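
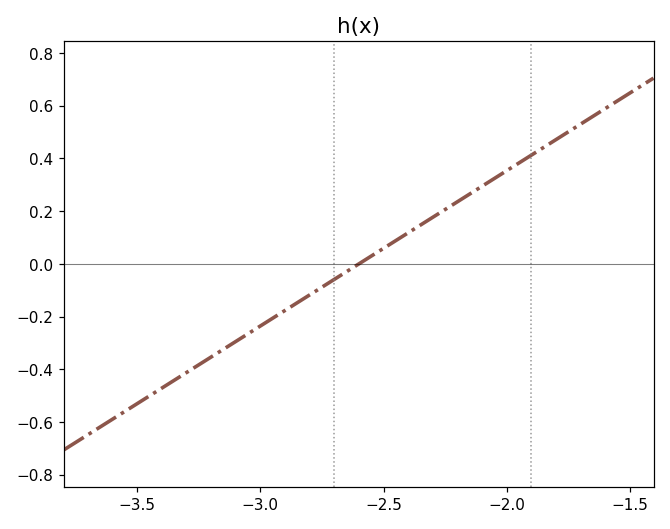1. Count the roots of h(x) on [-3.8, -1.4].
1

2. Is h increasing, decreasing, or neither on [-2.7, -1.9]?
increasing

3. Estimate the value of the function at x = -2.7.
-0.059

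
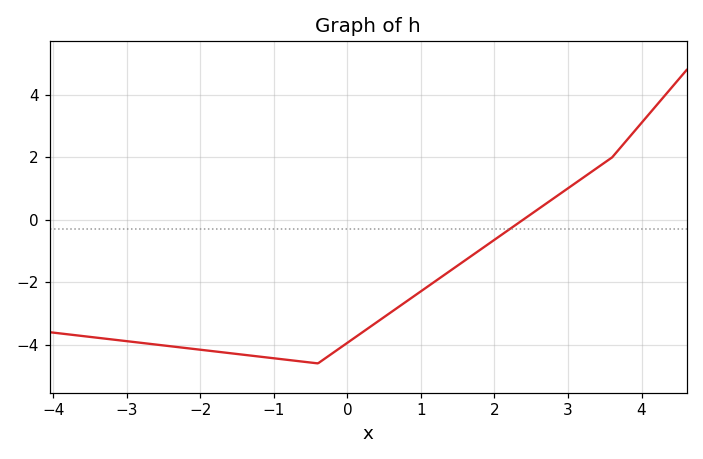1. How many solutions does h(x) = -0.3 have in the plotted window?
1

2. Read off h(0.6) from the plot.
-2.95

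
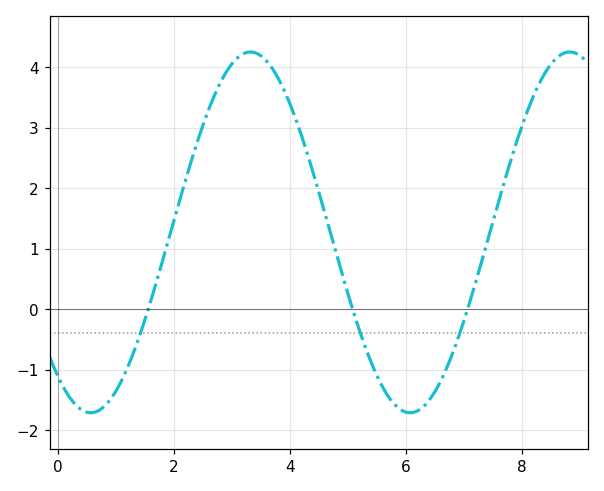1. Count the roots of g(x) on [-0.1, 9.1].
3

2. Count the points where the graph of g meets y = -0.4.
3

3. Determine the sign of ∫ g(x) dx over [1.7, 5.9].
positive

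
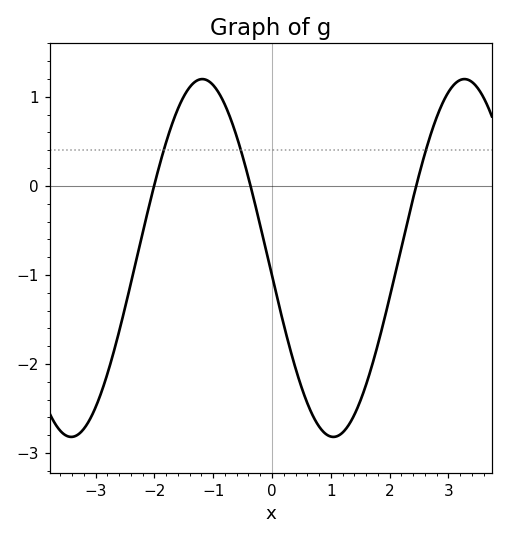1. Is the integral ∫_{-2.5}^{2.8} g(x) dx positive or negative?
negative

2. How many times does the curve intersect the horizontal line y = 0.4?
3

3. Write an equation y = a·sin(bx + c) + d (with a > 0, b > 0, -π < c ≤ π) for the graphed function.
y = 2.01sin(1.41x - 3.04) - 0.81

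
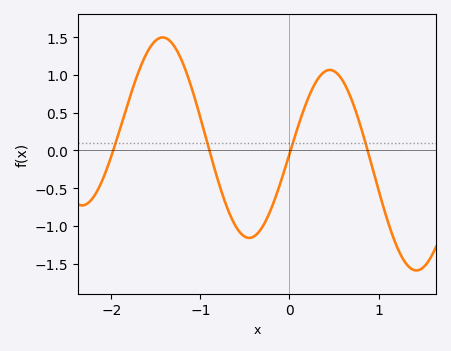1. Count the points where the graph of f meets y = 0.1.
4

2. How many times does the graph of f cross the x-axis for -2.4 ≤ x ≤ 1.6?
4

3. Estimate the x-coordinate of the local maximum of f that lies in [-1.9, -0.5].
-1.42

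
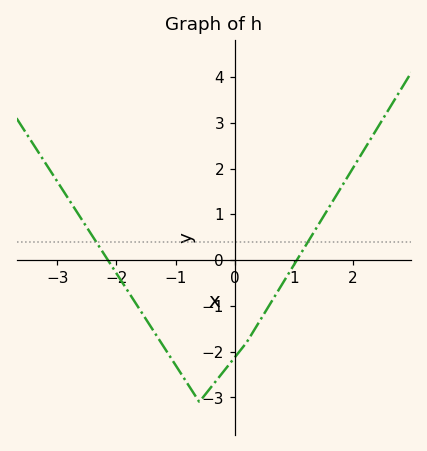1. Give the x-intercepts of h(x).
-2.1, 1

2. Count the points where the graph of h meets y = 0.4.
2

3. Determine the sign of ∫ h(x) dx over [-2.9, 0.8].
negative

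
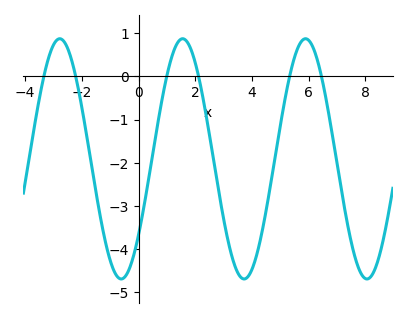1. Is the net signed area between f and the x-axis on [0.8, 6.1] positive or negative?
negative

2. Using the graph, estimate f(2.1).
0.04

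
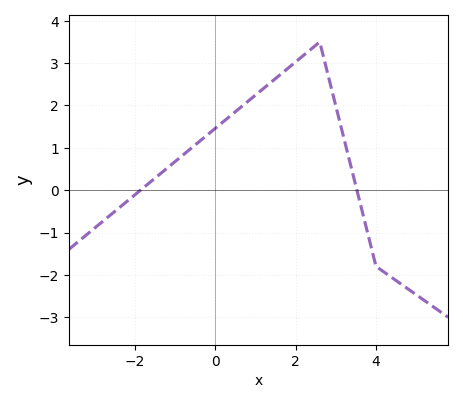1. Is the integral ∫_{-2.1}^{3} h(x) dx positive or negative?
positive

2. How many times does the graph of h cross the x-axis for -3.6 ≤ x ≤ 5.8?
2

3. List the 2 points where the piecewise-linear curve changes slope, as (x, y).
(2.6, 3.5); (4, -1.8)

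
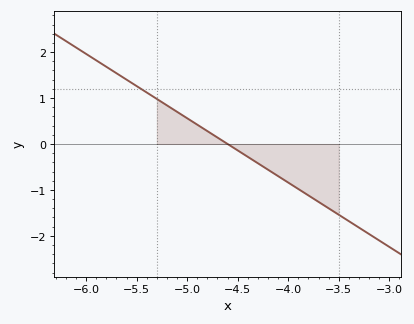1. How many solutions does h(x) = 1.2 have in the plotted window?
1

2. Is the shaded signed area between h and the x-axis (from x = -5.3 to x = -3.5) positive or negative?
negative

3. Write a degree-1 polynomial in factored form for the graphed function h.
y = -1.4(x + 4.6)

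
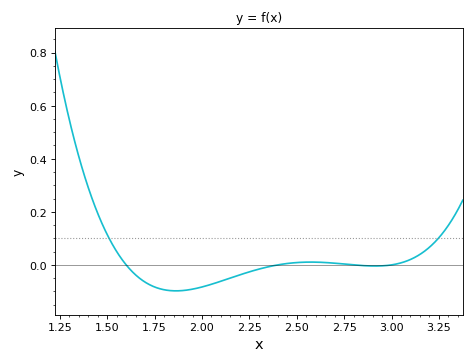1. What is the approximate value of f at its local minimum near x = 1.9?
-0.1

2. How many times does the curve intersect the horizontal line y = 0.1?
2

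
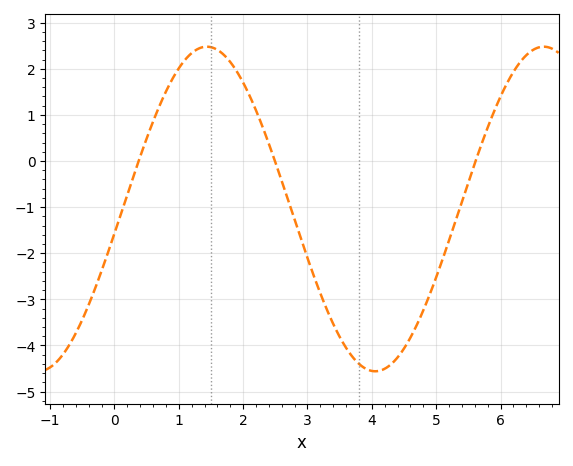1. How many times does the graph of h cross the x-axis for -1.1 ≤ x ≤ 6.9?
3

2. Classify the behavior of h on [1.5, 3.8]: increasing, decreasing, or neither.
decreasing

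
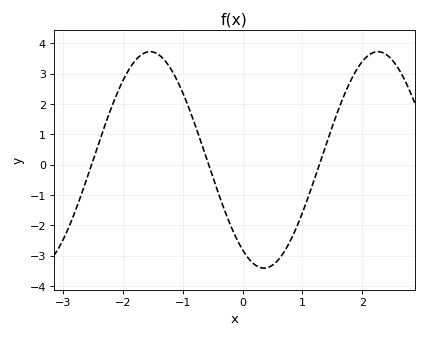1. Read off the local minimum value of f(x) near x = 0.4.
-3.41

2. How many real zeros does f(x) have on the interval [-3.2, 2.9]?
3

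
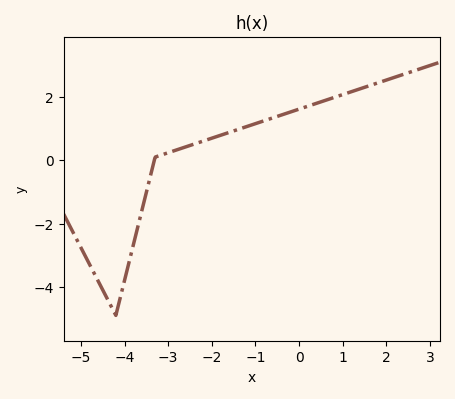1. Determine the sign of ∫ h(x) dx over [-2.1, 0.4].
positive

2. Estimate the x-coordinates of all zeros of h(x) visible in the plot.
-3.32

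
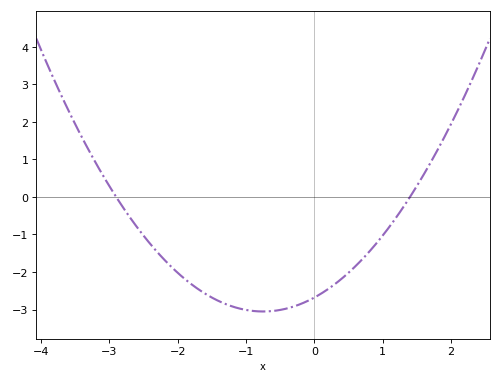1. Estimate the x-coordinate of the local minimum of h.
-0.75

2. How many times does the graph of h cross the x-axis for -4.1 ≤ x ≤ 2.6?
2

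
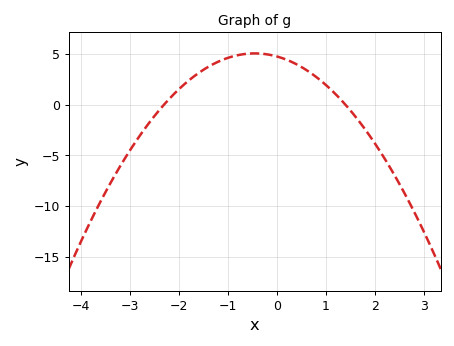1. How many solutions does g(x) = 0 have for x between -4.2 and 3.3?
2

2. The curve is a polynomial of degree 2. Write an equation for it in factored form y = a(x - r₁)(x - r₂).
y = -1.47(x + 2.3)(x - 1.4)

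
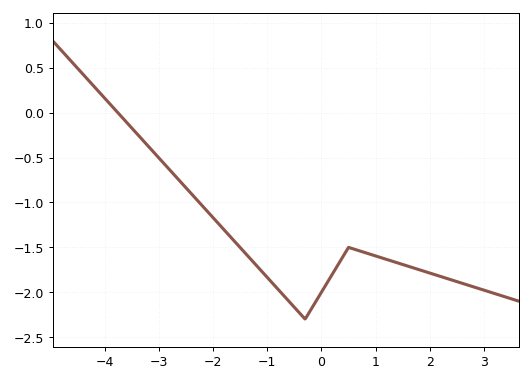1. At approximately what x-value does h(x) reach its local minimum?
-0.299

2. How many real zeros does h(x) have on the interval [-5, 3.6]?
1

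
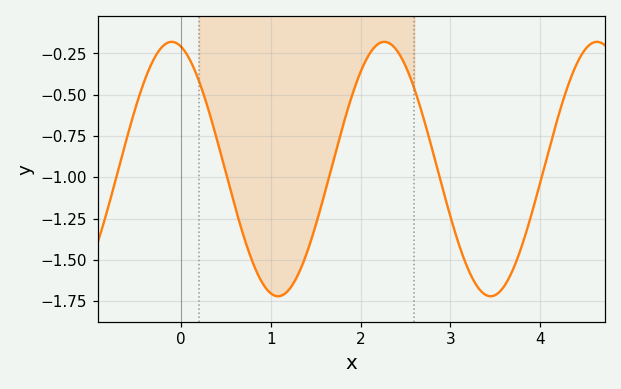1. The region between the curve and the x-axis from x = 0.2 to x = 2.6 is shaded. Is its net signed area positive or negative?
negative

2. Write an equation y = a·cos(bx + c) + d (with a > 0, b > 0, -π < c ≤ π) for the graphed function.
y = 0.77cos(2.65x + 0.28) - 0.95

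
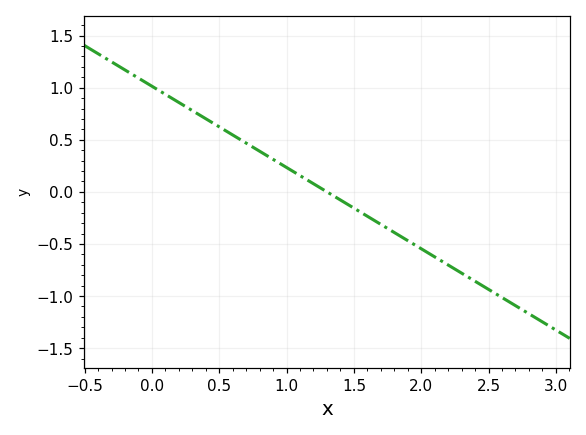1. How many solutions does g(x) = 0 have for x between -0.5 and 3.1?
1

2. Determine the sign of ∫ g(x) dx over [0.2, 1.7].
positive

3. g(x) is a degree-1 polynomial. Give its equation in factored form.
y = -0.78(x - 1.3)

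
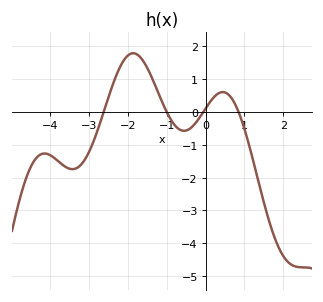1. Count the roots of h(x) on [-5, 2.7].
4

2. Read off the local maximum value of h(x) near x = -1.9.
1.8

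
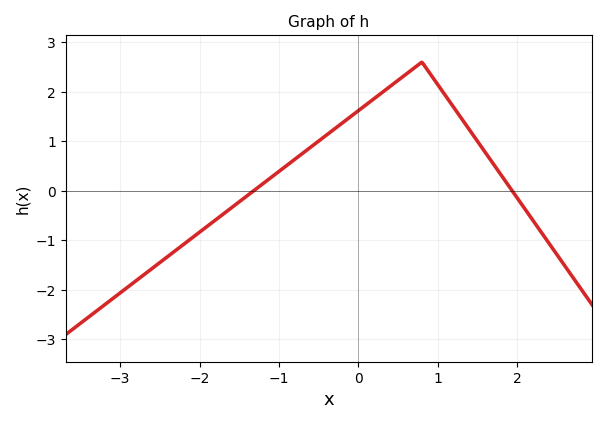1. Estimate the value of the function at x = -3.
-2.06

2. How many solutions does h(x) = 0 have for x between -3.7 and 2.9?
2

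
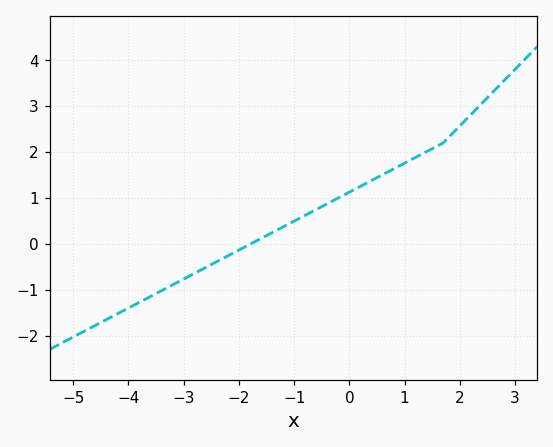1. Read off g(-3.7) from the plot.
-1.21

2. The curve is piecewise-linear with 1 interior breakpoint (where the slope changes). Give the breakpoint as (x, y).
(1.7, 2.2)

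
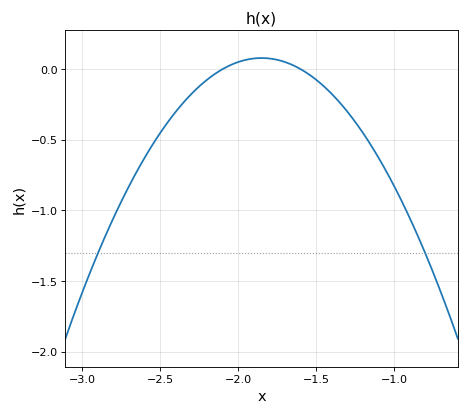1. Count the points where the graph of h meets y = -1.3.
2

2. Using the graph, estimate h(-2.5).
-0.454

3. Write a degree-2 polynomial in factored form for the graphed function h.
y = -1.26(x + 2.1)(x + 1.6)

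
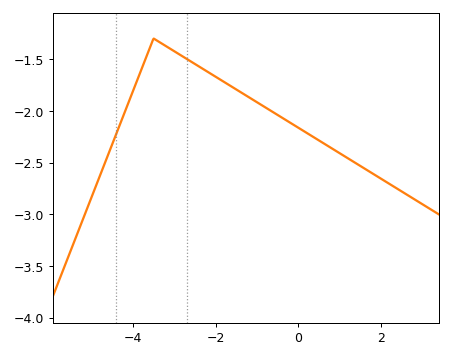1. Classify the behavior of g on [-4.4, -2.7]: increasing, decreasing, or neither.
neither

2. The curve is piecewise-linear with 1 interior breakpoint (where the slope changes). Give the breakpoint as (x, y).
(-3.5, -1.3)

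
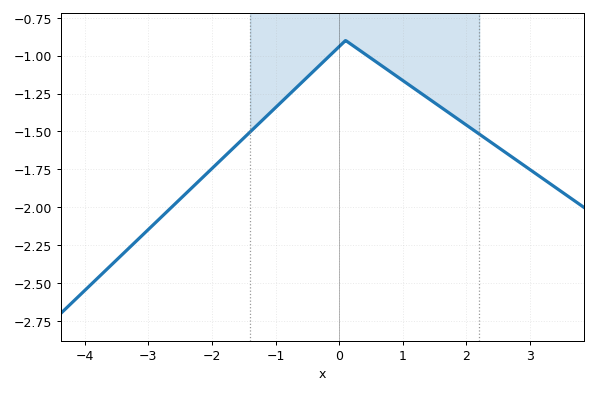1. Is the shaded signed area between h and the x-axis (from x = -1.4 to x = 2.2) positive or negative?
negative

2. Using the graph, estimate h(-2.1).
-1.78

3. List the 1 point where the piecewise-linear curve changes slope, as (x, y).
(0.1, -0.9)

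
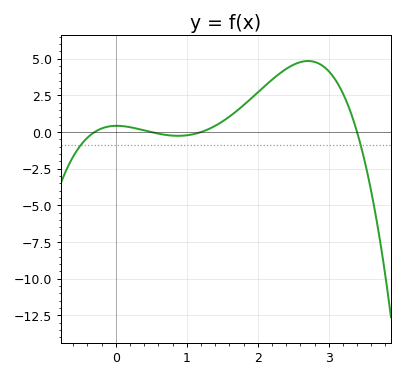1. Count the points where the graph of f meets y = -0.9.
2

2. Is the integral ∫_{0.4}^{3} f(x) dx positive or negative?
positive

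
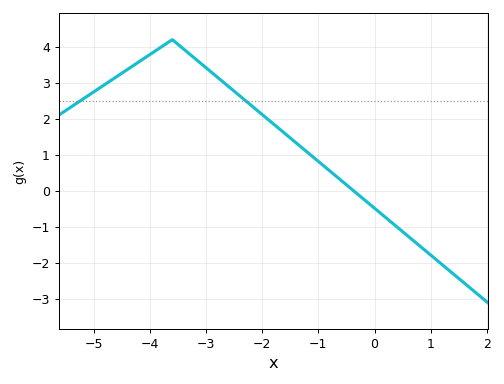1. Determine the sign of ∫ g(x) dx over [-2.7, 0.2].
positive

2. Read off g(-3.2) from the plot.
3.7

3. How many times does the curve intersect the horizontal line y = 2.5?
2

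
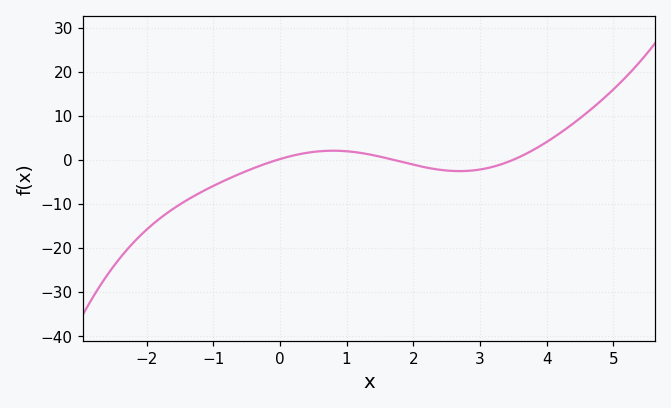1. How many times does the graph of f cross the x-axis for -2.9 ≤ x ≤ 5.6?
3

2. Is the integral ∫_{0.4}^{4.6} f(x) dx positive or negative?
positive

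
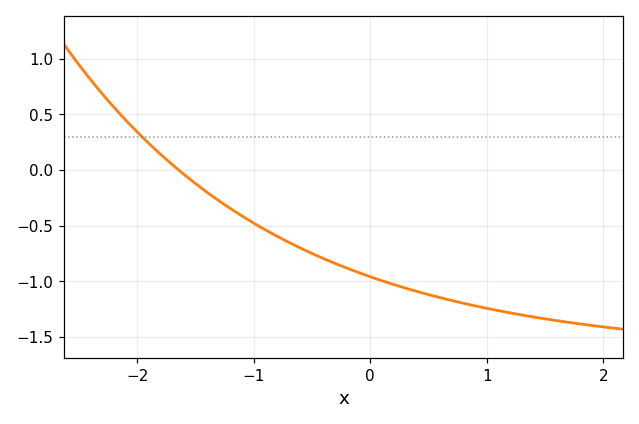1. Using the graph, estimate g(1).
-1.25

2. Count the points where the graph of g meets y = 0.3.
1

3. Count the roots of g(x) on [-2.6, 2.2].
1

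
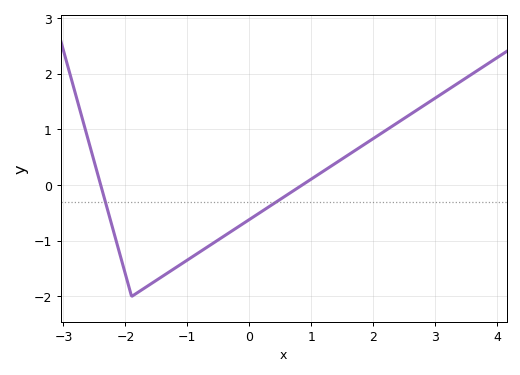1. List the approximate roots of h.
-2.4, 0.9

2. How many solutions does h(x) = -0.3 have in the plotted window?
2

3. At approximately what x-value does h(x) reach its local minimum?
-1.9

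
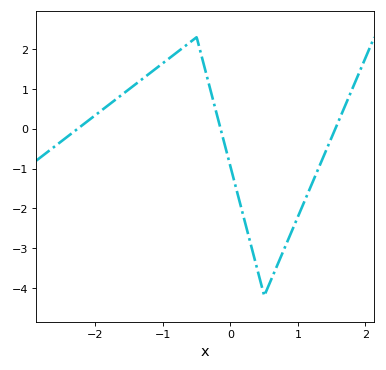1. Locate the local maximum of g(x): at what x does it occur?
-0.5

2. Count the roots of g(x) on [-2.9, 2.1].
3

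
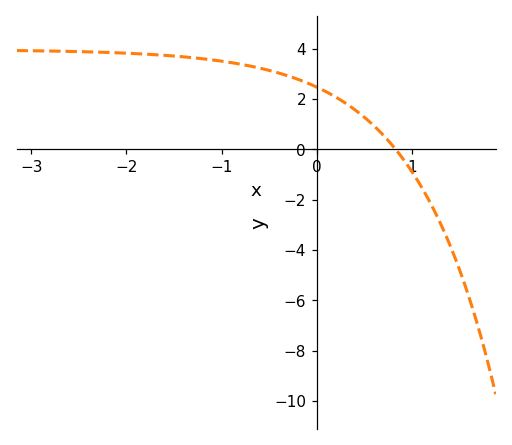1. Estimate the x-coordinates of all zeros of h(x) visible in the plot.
0.83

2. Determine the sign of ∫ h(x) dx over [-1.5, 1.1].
positive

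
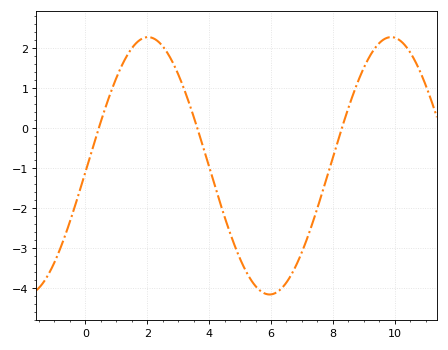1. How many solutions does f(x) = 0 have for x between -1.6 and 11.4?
3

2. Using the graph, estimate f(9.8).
2.3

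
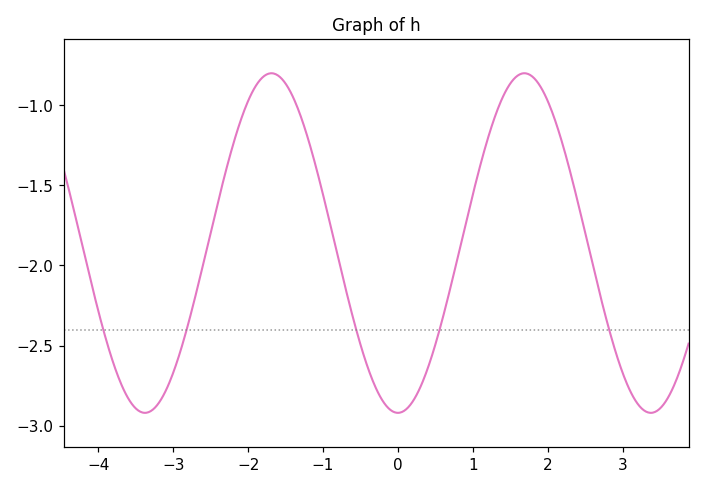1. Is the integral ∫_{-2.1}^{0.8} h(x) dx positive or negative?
negative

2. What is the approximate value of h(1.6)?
-0.814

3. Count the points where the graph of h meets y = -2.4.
5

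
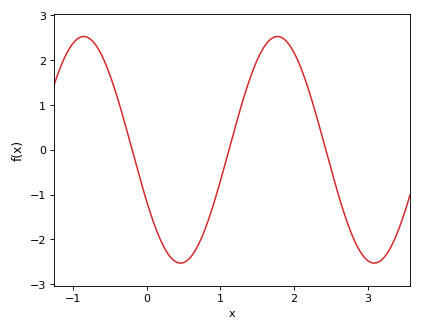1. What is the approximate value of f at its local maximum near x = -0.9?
2.5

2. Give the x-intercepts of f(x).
-0.2, 1.1, 2.4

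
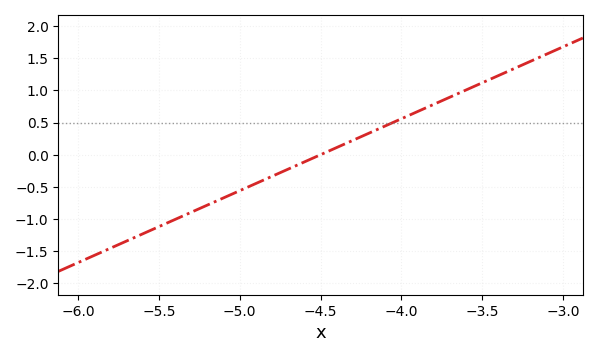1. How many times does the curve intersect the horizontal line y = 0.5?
1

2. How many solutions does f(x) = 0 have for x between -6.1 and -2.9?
1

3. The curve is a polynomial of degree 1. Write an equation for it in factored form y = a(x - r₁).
y = 1.12(x + 4.5)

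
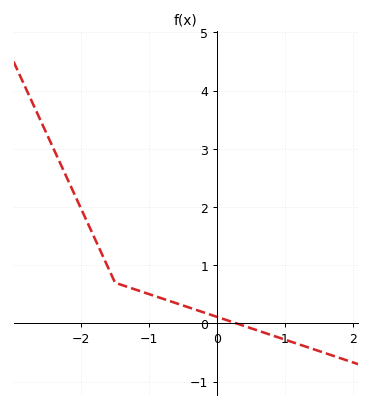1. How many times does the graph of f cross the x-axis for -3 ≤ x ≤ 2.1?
1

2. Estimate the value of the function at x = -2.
1.97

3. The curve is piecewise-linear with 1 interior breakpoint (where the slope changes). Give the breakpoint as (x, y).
(-1.5, 0.7)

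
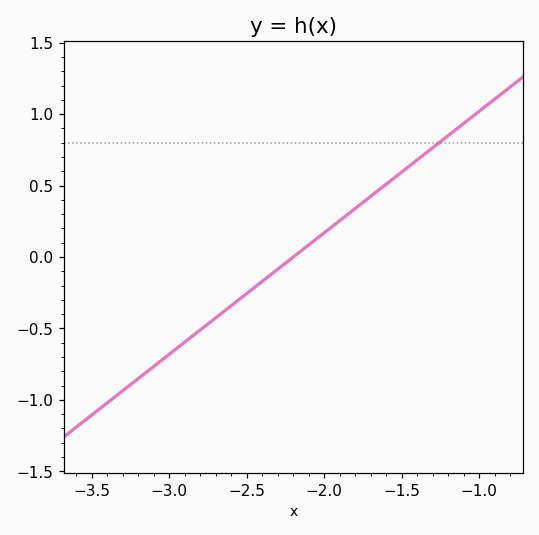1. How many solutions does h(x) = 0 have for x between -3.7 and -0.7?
1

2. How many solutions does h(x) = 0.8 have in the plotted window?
1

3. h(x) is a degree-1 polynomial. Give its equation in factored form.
y = 0.85(x + 2.2)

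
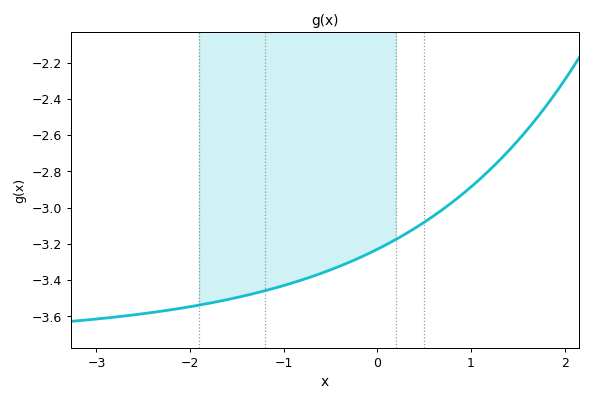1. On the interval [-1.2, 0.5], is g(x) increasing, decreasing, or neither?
increasing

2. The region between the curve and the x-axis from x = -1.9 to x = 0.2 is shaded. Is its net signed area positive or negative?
negative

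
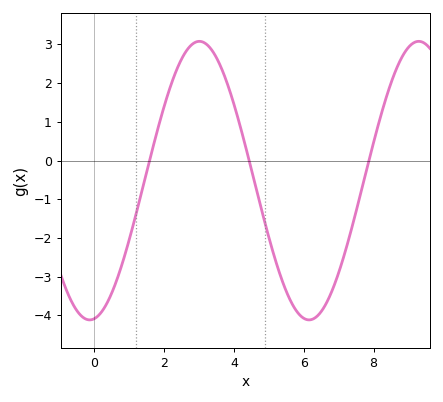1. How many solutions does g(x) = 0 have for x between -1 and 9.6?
3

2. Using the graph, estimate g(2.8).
3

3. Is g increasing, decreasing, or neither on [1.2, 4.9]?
neither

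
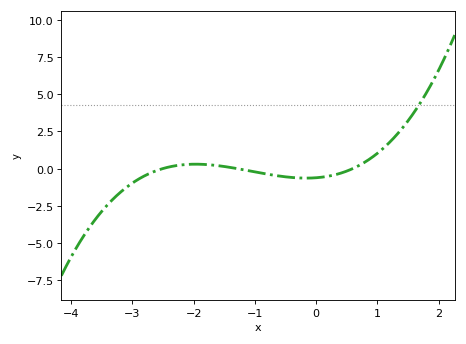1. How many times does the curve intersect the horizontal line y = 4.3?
1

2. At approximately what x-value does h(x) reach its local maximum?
-1.97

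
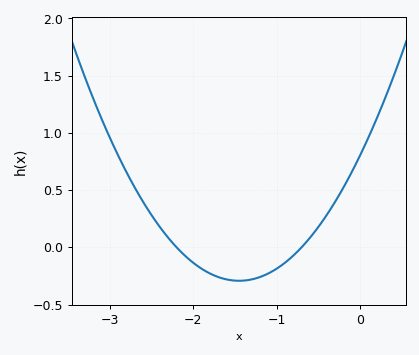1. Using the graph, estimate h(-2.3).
0.083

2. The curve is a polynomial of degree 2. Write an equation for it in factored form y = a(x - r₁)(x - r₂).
y = 0.52(x + 2.2)(x + 0.7)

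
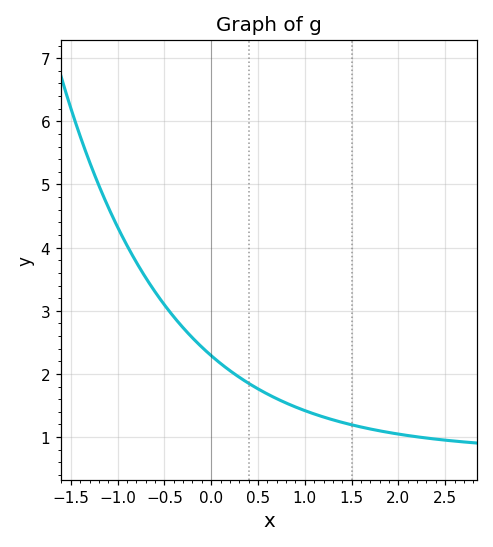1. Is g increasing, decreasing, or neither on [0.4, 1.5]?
decreasing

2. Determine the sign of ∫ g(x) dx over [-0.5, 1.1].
positive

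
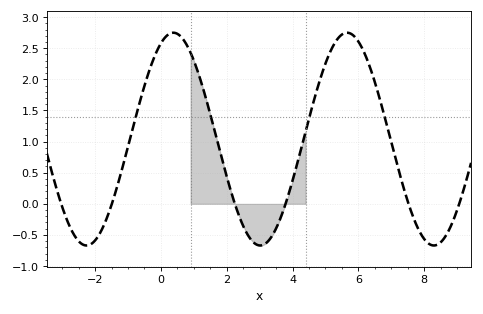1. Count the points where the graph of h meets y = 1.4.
4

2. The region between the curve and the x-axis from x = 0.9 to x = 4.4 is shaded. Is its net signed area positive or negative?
positive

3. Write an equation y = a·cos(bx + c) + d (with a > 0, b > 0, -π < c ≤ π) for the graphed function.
y = 1.71cos(1.2x - 0.45) + 1.04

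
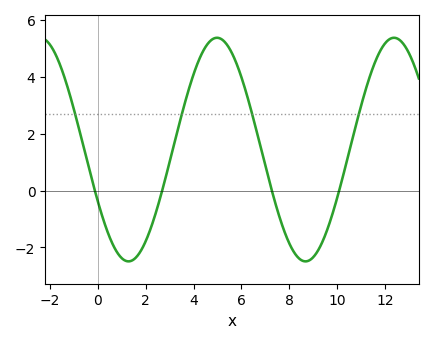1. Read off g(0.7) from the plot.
-2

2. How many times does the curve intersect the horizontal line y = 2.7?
4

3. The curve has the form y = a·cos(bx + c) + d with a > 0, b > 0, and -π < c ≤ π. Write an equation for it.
y = 3.93cos(0.85x + 2) + 1.44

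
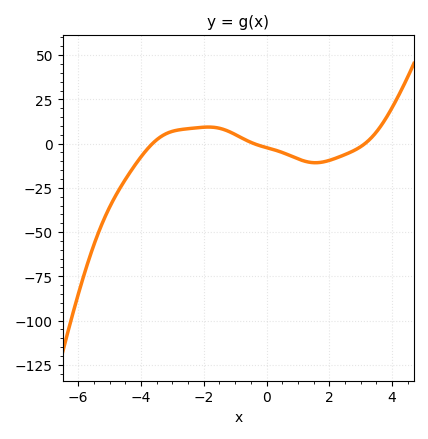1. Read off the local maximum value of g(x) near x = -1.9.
9.36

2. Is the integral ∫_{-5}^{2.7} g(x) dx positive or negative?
negative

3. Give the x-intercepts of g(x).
-3.64, -0.401, 3.13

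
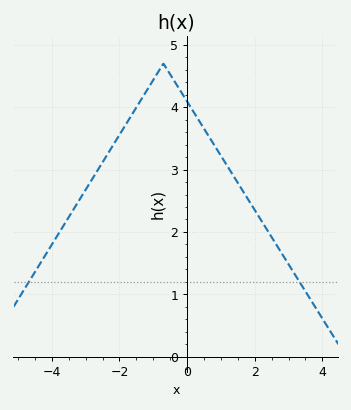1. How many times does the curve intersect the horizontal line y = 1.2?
2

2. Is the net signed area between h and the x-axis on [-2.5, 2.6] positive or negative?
positive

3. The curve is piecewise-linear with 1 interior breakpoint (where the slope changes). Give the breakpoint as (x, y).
(-0.7, 4.7)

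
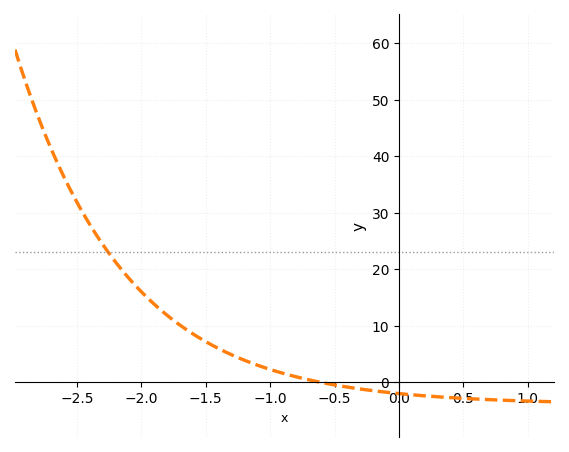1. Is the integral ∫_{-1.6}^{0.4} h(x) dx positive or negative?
positive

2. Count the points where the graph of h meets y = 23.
1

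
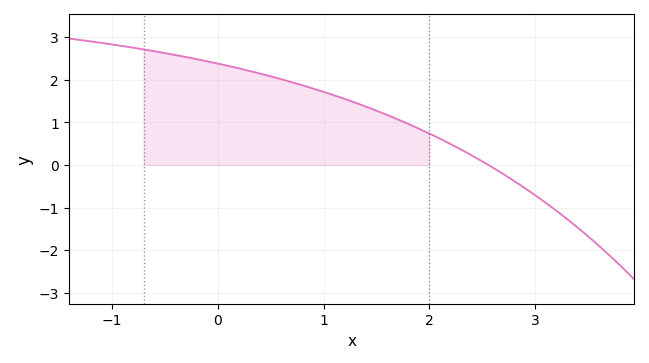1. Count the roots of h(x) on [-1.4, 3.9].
1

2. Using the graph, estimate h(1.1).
1.6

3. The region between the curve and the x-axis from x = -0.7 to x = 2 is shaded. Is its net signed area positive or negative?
positive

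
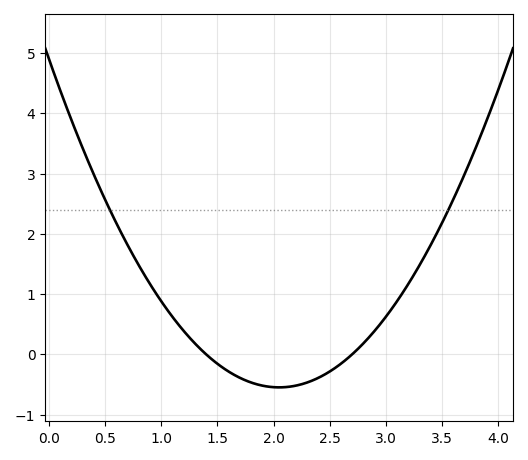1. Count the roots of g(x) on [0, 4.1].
2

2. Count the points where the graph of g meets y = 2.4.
2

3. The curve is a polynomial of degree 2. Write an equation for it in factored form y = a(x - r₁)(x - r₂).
y = 1.3(x - 1.4)(x - 2.7)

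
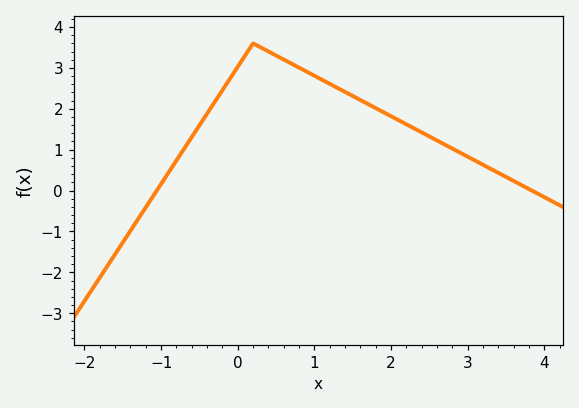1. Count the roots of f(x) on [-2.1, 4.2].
2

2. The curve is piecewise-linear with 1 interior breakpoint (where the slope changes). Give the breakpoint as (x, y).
(0.2, 3.6)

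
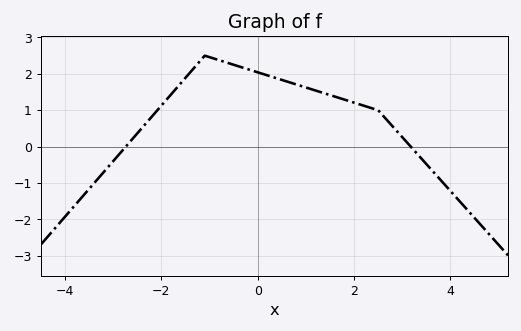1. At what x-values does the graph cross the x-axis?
-2.8, 3.2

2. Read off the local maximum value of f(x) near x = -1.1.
2.5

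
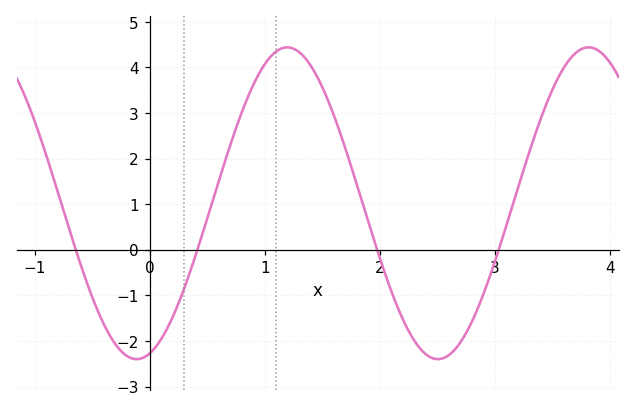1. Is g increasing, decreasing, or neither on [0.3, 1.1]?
increasing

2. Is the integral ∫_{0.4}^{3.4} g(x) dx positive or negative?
positive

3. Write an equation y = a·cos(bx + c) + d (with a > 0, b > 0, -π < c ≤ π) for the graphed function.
y = 3.42cos(2.4x - 2.9) + 1.02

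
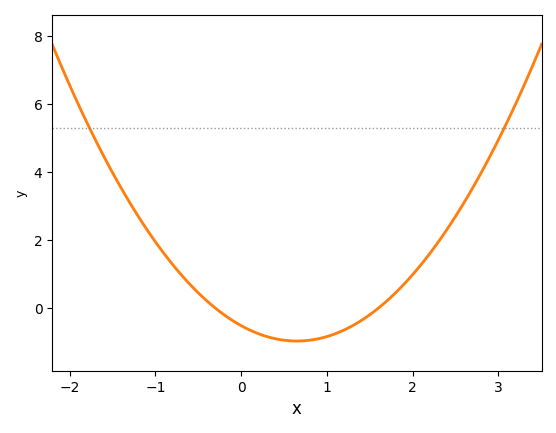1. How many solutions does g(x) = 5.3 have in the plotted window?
2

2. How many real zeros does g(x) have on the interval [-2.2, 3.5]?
2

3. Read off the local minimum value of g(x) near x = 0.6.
-1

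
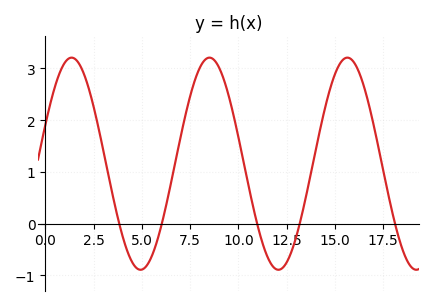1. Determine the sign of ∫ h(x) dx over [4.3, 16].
positive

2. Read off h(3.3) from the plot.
0.891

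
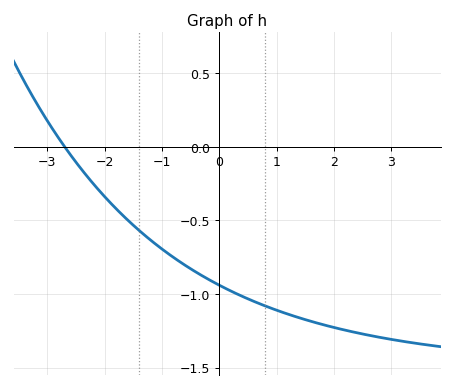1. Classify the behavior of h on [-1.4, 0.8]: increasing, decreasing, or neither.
decreasing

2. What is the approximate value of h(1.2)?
-1.15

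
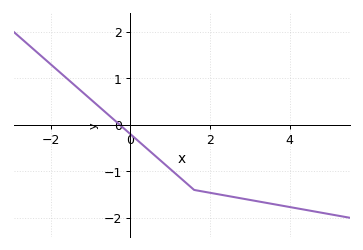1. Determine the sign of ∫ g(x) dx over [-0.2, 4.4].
negative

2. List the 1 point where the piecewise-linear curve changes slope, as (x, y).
(1.6, -1.4)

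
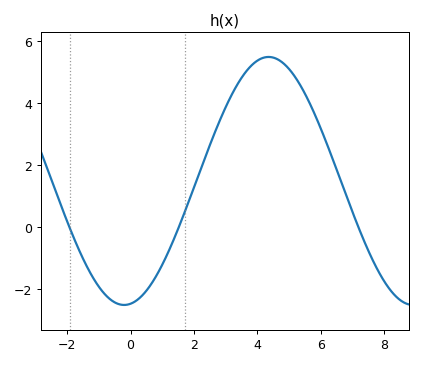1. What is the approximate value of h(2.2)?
1.84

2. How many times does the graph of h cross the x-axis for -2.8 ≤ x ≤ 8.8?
3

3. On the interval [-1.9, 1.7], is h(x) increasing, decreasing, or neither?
neither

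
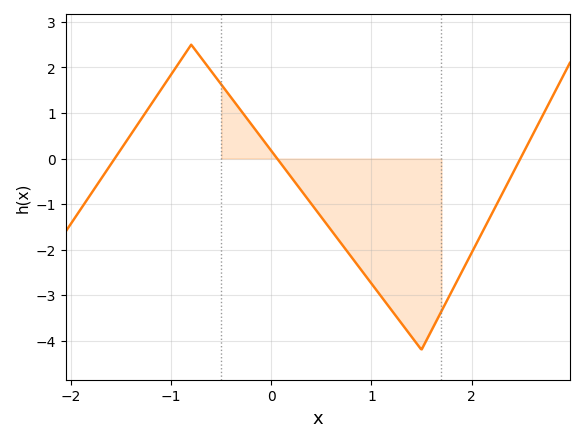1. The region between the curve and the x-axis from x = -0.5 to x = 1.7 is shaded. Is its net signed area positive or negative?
negative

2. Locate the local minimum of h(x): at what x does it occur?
1.5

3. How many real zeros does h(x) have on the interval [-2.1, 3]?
3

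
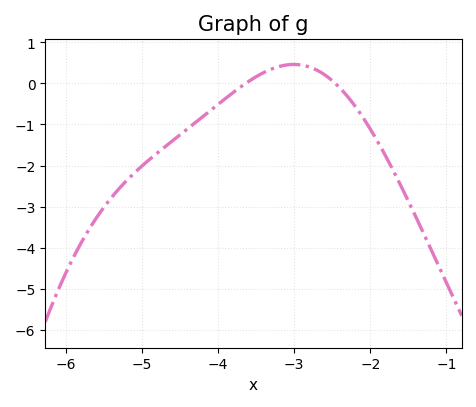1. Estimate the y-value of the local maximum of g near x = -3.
0.463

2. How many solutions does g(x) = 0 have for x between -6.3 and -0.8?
2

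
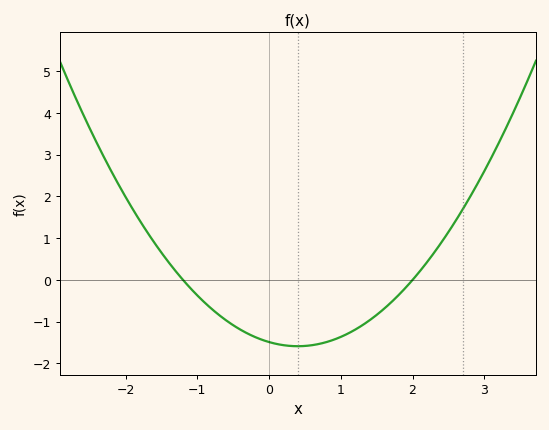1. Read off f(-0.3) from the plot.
-1.3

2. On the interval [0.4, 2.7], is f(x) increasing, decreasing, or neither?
increasing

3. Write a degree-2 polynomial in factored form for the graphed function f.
y = 0.62(x + 1.2)(x - 2)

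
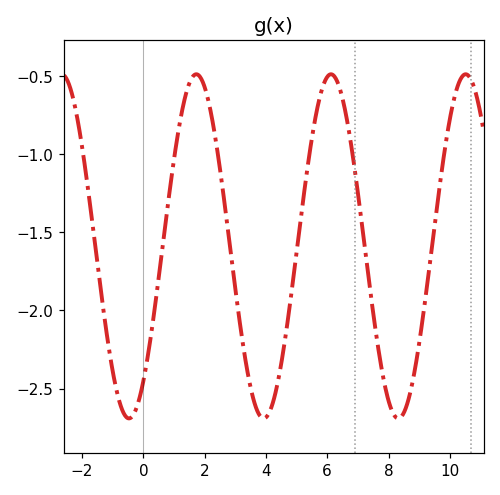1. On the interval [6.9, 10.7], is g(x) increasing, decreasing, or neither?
neither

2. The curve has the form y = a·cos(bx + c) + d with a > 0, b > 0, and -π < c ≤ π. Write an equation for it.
y = 1.1cos(1.4x - 2.5) - 1.59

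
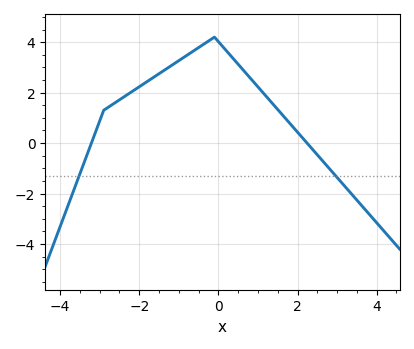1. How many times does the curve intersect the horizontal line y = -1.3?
2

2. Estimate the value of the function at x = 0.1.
3.8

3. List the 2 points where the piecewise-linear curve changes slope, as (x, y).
(-2.9, 1.3); (-0.1, 4.2)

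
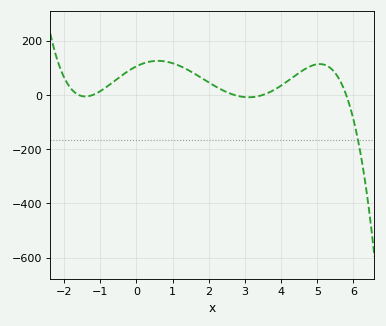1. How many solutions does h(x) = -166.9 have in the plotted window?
1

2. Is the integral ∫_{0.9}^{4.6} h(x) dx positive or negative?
positive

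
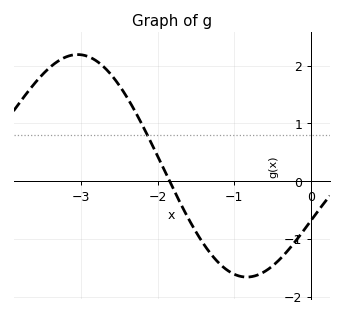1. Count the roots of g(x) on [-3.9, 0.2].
1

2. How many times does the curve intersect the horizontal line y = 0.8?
1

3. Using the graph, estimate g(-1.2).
-1.4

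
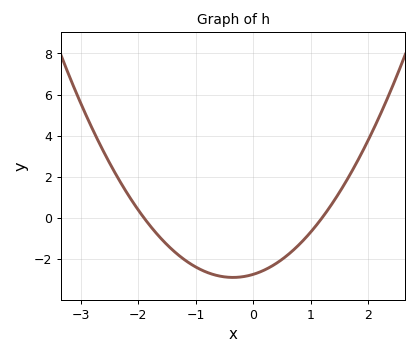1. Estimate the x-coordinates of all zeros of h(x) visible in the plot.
-1.9, 1.2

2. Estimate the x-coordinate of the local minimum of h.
-0.4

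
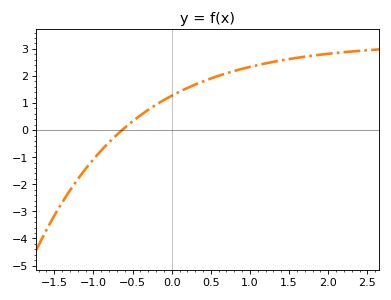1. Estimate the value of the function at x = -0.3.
0.748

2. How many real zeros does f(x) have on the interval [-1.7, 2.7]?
1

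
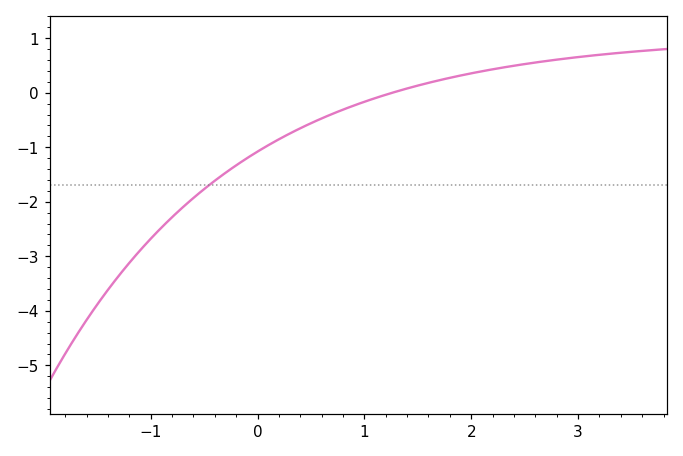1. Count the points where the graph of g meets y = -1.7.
1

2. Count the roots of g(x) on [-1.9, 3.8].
1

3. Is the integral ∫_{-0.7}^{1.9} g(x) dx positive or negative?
negative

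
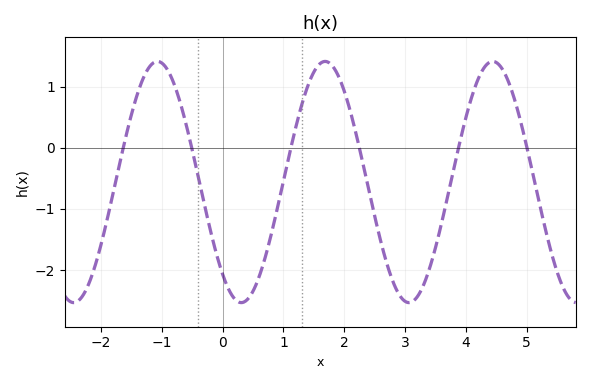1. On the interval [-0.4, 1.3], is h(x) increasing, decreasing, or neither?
neither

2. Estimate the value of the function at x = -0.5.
-0.038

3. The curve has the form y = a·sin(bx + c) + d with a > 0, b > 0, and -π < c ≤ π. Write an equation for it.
y = 1.97sin(2.28x - 2.27) - 0.56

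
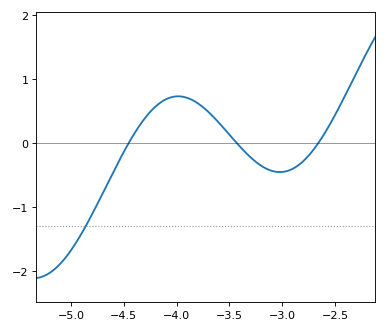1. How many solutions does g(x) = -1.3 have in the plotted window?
1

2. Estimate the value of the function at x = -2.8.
-0.281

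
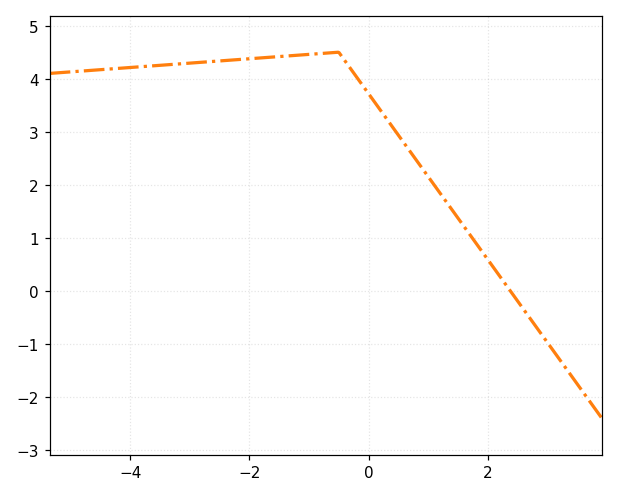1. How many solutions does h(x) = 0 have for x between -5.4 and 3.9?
1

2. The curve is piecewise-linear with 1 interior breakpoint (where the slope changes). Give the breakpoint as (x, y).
(-0.5, 4.5)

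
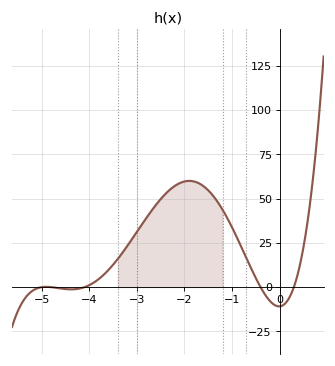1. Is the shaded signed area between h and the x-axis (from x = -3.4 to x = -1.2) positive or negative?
positive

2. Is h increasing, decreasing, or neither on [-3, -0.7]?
neither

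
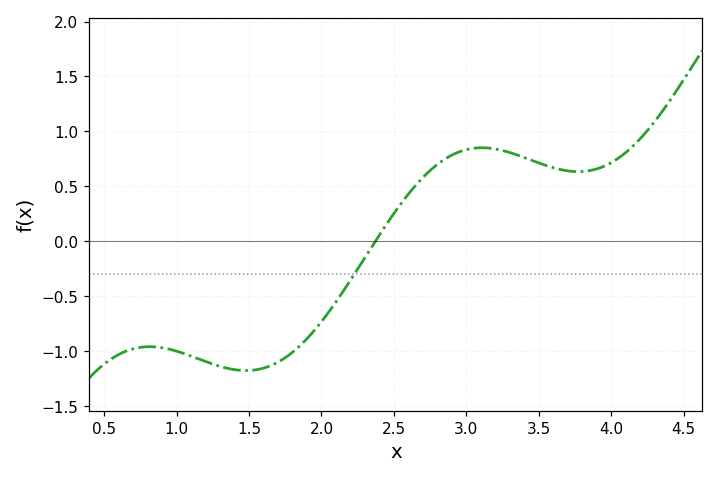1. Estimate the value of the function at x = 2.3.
-0.149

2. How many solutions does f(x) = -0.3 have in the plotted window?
1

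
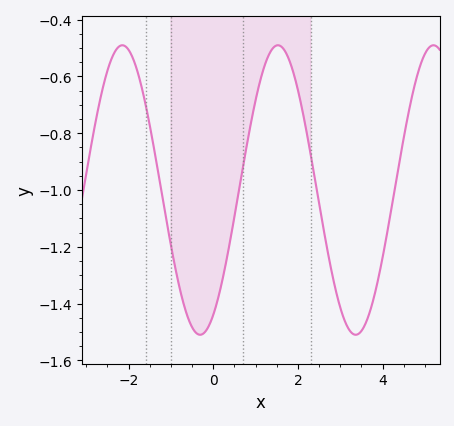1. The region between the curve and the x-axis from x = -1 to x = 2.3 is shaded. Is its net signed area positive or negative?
negative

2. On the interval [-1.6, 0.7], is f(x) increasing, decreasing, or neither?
neither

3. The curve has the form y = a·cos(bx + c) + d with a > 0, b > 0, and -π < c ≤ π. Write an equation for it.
y = 0.51cos(1.7x - 2.6) - 1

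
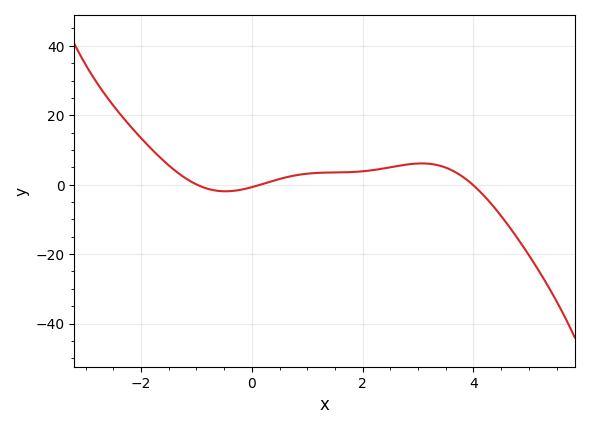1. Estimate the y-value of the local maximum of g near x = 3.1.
6.13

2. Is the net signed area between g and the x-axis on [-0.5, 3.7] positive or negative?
positive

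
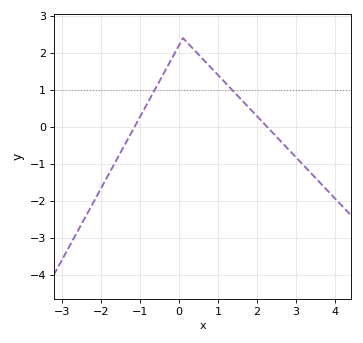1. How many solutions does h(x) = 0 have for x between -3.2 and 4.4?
2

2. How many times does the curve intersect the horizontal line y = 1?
2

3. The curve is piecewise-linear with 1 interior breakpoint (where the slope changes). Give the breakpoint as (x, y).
(0.1, 2.4)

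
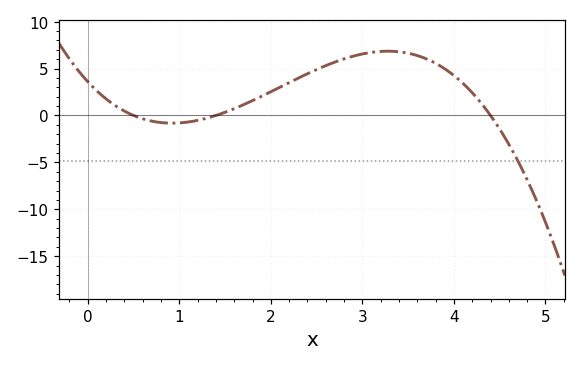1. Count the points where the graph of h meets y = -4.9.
1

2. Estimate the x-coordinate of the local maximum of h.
3.28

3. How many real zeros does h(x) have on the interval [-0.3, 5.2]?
3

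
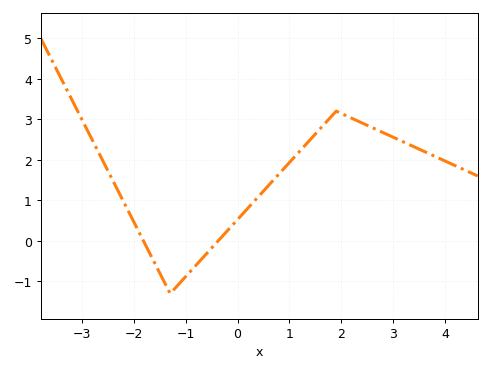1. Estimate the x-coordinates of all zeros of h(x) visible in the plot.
-1.8, -0.4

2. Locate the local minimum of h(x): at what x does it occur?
-1.2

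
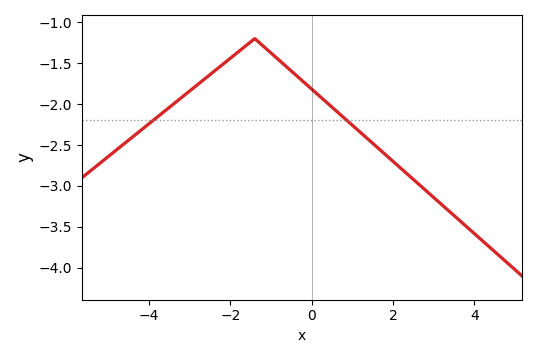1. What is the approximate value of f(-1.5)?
-1.24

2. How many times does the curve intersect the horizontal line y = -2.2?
2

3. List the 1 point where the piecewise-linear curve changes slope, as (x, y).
(-1.4, -1.2)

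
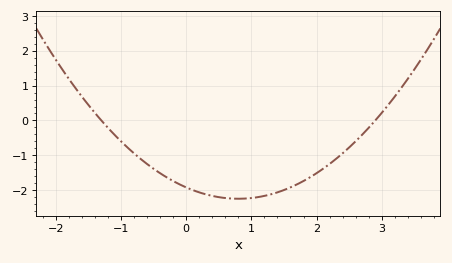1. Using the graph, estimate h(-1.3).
0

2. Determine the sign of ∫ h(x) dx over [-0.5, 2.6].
negative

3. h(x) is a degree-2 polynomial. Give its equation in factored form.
y = 0.51(x + 1.3)(x - 2.9)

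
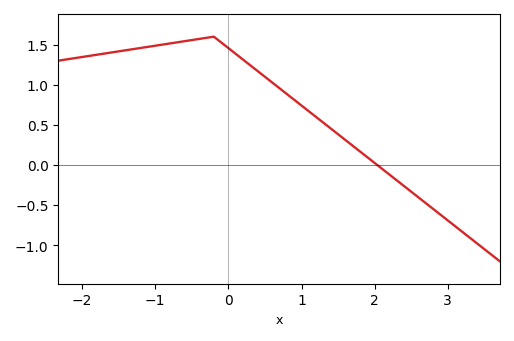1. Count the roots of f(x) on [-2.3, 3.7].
1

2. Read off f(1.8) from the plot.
0.15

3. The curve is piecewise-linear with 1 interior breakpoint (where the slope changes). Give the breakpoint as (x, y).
(-0.2, 1.6)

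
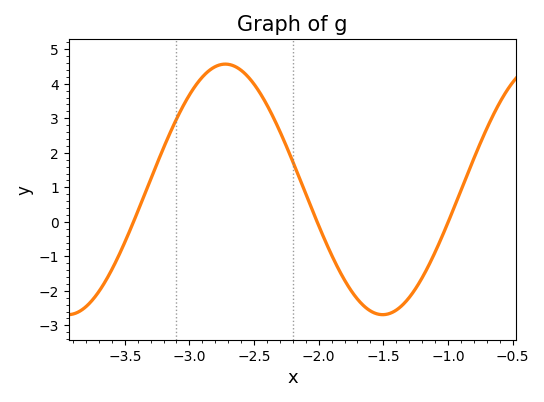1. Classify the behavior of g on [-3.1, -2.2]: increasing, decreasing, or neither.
neither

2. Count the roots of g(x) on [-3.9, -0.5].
3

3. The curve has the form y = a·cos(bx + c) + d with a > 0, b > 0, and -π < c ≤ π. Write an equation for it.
y = 3.63cos(2.6x + 0.74) + 0.94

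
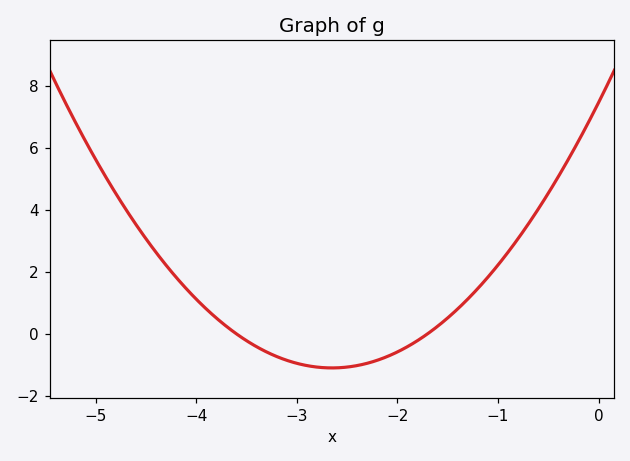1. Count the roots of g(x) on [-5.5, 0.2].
2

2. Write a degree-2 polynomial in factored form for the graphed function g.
y = 1.22(x + 3.6)(x + 1.7)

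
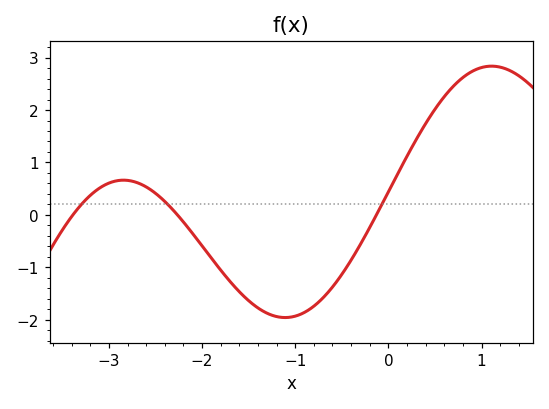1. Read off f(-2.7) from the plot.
0.617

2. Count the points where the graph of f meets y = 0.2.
3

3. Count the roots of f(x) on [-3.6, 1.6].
3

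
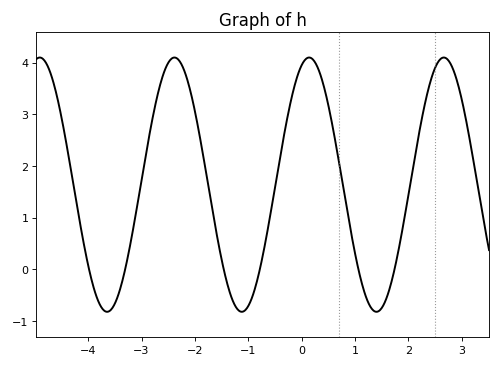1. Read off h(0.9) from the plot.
0.9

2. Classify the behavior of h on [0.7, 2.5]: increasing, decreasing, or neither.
neither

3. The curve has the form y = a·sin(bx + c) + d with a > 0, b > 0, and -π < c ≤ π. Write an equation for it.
y = 2.46sin(2.5x + 1.2) + 1.64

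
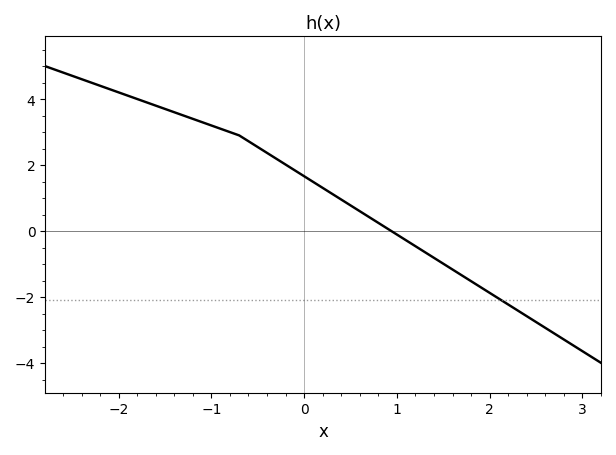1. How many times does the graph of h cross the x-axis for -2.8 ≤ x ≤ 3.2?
1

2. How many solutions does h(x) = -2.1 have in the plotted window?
1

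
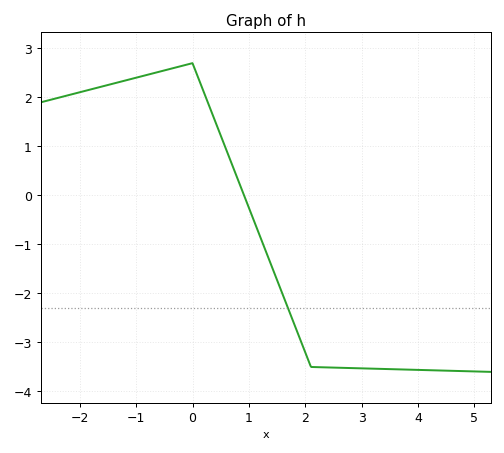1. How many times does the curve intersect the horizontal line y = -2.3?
1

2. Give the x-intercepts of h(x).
0.915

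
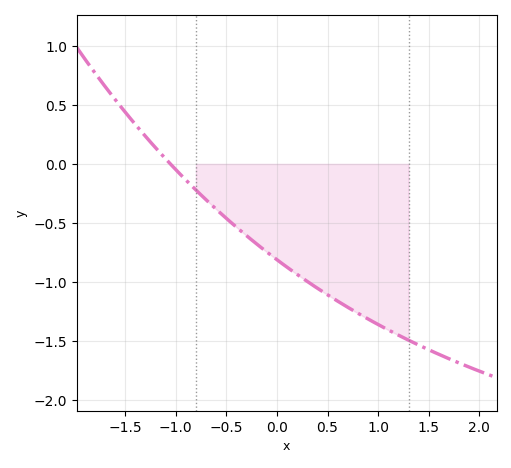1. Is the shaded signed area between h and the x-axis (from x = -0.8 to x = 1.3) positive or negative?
negative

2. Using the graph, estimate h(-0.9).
-0.136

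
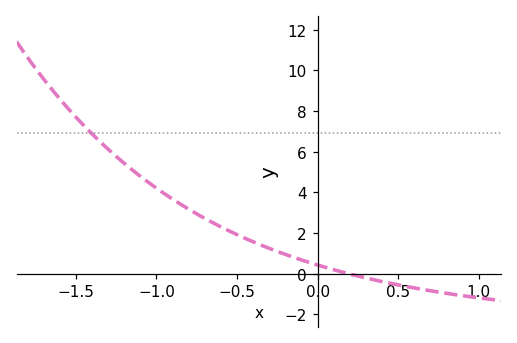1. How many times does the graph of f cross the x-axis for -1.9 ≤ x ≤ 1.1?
1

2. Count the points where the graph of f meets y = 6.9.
1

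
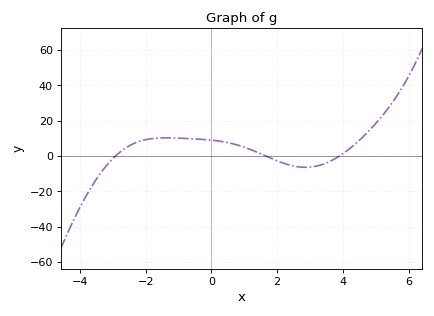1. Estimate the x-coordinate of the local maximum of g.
-1.4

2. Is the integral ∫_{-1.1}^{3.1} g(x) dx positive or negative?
positive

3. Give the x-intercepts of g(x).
-3, 1.6, 3.8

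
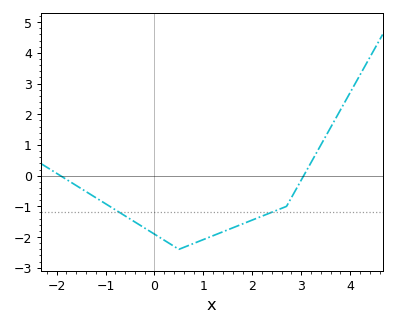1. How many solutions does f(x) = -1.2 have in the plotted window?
2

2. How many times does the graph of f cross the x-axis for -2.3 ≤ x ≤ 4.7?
2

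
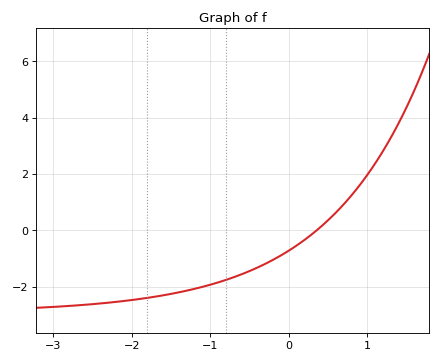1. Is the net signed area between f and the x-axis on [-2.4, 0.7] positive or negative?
negative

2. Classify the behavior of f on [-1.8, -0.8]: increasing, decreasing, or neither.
increasing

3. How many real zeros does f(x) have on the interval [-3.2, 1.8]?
1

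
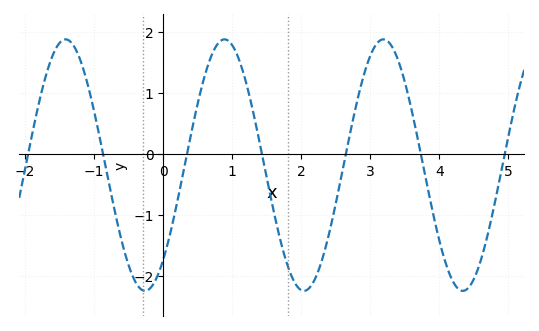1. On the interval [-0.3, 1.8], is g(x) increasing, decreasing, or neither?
neither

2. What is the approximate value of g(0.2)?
-0.797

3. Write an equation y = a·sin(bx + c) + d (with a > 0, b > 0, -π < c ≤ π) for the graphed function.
y = 2.06sin(2.73x - 0.85) - 0.18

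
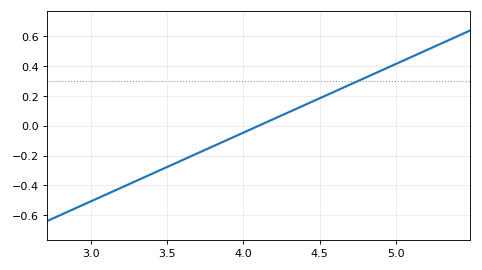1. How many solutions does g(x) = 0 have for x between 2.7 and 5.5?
1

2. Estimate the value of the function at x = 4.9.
0.36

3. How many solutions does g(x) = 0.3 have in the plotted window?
1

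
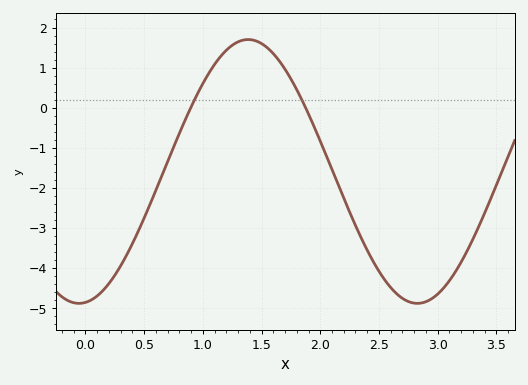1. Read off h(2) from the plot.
-0.8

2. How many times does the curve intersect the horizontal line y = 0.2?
2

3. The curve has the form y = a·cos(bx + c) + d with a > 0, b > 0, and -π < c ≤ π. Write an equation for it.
y = 3.29cos(2.2x - 3) - 1.59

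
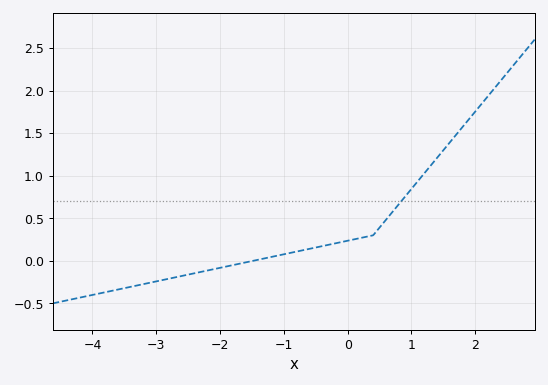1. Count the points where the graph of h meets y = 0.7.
1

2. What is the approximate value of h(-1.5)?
0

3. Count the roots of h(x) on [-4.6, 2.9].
1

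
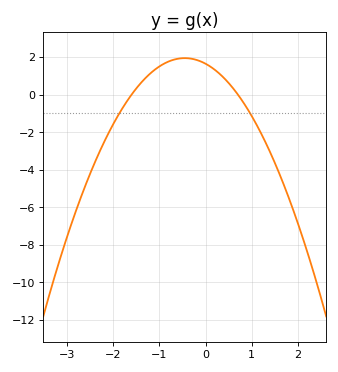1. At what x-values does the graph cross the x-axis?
-1.6, 0.7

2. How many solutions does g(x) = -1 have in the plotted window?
2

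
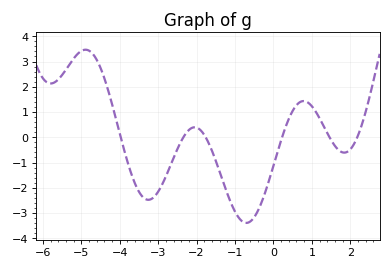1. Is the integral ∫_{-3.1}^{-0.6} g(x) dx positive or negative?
negative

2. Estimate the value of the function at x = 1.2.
0.8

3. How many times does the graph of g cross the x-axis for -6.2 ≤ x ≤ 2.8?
6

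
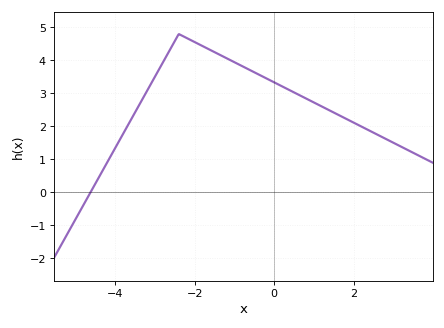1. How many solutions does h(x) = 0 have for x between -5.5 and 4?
1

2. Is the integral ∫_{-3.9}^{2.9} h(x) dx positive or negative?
positive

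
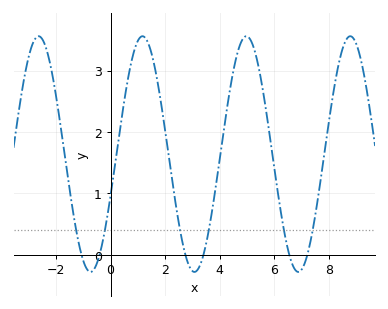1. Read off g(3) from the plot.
-0.3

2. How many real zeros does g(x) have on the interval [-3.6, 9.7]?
6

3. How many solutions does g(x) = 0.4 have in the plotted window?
6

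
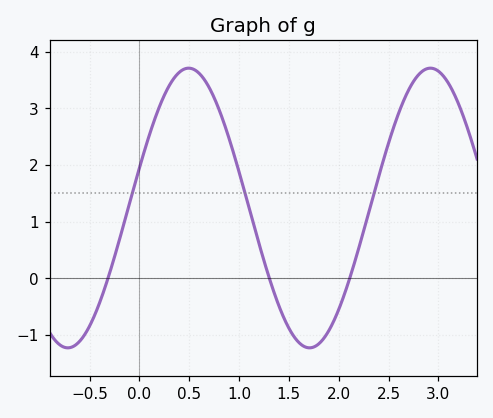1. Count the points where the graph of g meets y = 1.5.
3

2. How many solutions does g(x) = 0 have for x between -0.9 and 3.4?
3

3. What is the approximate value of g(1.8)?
-1.2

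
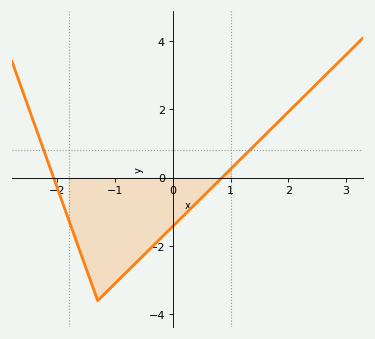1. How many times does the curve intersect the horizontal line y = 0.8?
2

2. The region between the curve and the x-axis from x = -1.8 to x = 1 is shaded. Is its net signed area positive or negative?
negative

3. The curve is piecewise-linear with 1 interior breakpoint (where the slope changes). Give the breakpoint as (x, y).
(-1.3, -3.6)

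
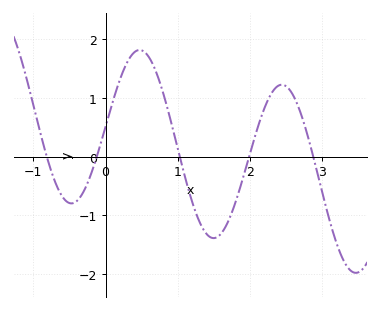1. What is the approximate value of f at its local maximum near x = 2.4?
1.22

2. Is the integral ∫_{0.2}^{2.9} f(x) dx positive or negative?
positive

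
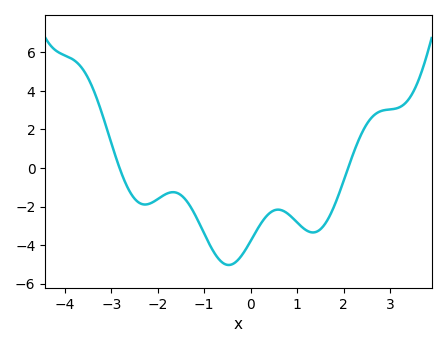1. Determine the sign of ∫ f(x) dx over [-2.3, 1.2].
negative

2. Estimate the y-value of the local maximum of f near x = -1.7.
-1.2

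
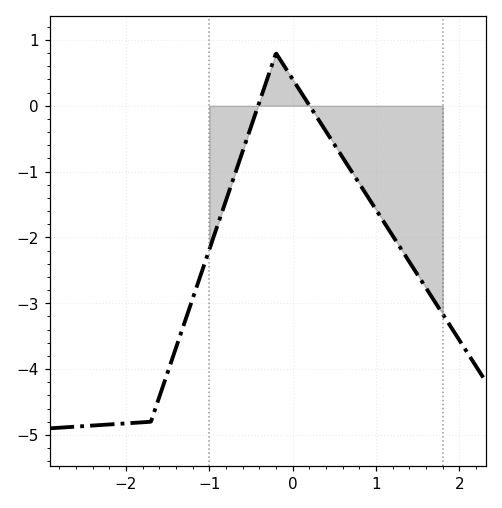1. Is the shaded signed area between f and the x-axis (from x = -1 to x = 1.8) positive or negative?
negative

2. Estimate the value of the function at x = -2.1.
-4.8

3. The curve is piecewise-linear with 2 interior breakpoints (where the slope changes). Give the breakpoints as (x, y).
(-1.7, -4.8); (-0.2, 0.8)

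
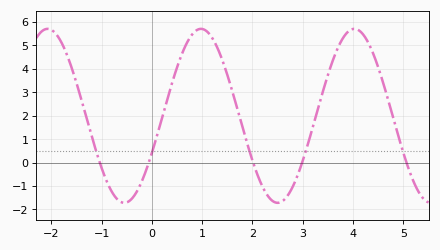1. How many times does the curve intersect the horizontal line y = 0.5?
5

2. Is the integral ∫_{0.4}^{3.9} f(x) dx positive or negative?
positive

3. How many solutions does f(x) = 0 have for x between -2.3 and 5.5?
5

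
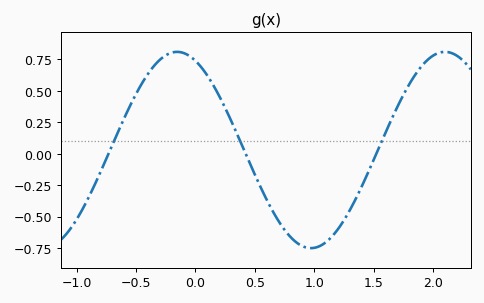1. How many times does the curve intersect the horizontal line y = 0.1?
3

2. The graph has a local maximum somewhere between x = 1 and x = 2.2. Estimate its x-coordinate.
2.1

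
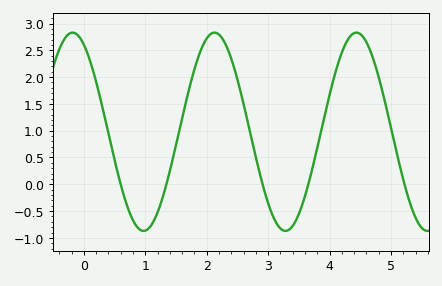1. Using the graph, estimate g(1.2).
-0.5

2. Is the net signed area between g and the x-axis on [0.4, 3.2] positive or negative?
positive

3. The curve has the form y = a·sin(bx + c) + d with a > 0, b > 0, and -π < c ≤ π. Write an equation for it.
y = 1.85sin(2.7x + 2.1) + 0.98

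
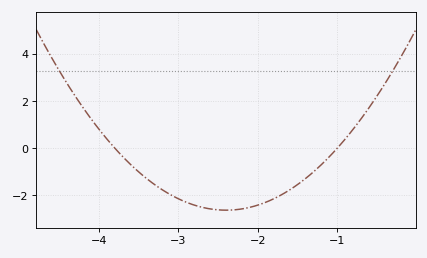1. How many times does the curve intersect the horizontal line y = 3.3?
2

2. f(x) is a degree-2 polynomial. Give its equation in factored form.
y = 1.34(x + 3.8)(x + 1)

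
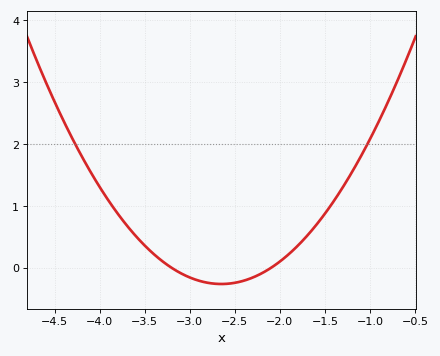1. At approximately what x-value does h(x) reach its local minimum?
-2.7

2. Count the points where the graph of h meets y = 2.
2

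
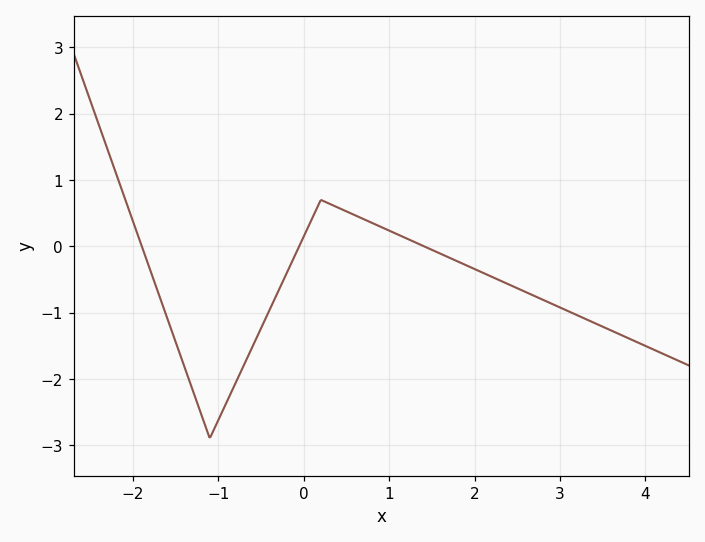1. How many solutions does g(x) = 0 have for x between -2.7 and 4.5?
3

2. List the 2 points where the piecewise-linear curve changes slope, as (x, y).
(-1.1, -2.9); (0.2, 0.7)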